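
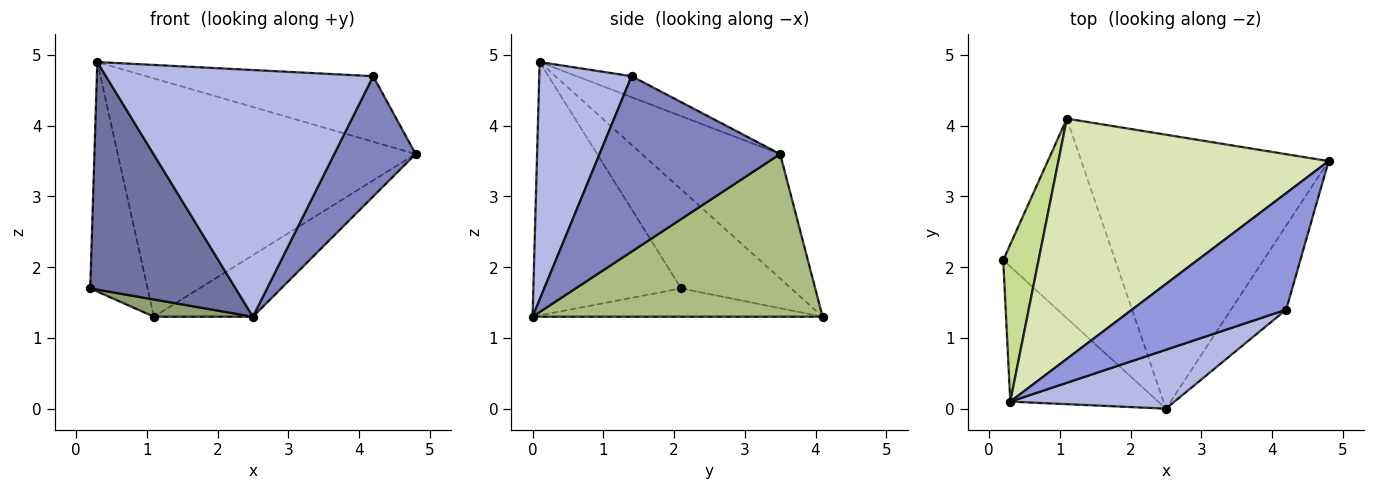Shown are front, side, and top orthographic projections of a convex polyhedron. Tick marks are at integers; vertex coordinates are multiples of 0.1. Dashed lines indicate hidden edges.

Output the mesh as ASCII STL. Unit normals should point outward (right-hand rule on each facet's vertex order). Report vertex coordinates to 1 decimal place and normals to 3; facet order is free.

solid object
 facet normal -0.658 -0.648 -0.384
  outer loop
   vertex 0.3 0.1 4.9
   vertex 0.2 2.1 1.7
   vertex 2.5 0.0 1.3
  endloop
 endfacet
 facet normal 0.876 -0.395 -0.276
  outer loop
   vertex 4.2 1.4 4.7
   vertex 2.5 0.0 1.3
   vertex 4.8 3.5 3.6
  endloop
 endfacet
 facet normal -0.118 0.487 0.865
  outer loop
   vertex 4.2 1.4 4.7
   vertex 4.8 3.5 3.6
   vertex 0.3 0.1 4.9
  endloop
 endfacet
 facet normal 0.319 -0.922 0.220
  outer loop
   vertex 4.2 1.4 4.7
   vertex 0.3 0.1 4.9
   vertex 2.5 0.0 1.3
  endloop
 endfacet
 facet normal -0.244 -0.083 -0.966
  outer loop
   vertex 1.1 4.1 1.3
   vertex 2.5 0.0 1.3
   vertex 0.2 2.1 1.7
  endloop
 endfacet
 facet normal 0.540 0.184 -0.821
  outer loop
   vertex 1.1 4.1 1.3
   vertex 4.8 3.5 3.6
   vertex 2.5 0.0 1.3
  endloop
 endfacet
 facet normal -0.845 0.441 0.302
  outer loop
   vertex 1.1 4.1 1.3
   vertex 0.2 2.1 1.7
   vertex 0.3 0.1 4.9
  endloop
 endfacet
 facet normal -0.311 0.669 0.675
  outer loop
   vertex 1.1 4.1 1.3
   vertex 0.3 0.1 4.9
   vertex 4.8 3.5 3.6
  endloop
 endfacet
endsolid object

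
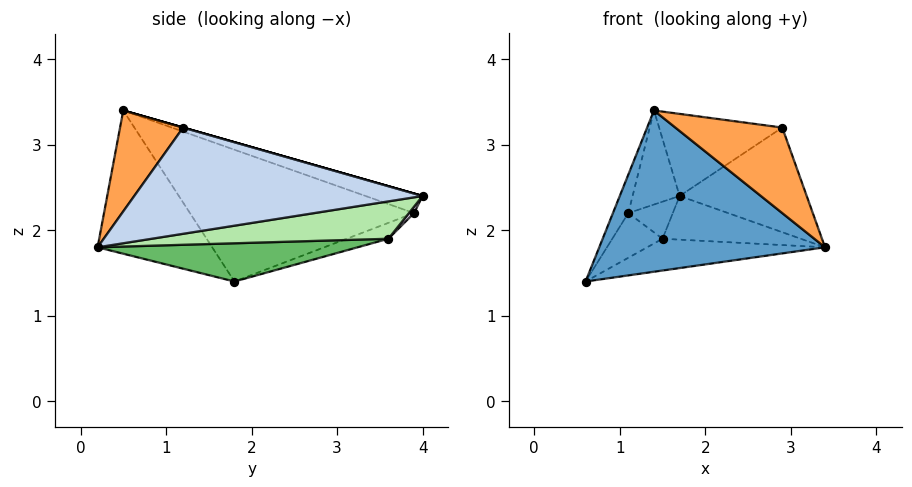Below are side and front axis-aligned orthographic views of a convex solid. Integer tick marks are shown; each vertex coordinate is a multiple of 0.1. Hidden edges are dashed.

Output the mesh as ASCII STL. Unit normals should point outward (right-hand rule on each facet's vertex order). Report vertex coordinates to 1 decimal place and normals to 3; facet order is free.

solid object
 facet normal -0.420 -0.828 -0.370
  outer loop
   vertex 1.4 0.5 3.4
   vertex 0.6 1.8 1.4
   vertex 3.4 0.2 1.8
  endloop
 endfacet
 facet normal 0.914 0.403 0.039
  outer loop
   vertex 2.9 1.2 3.2
   vertex 3.4 0.2 1.8
   vertex 1.7 4.0 2.4
  endloop
 endfacet
 facet normal 0.397 -0.674 0.623
  outer loop
   vertex 2.9 1.2 3.2
   vertex 1.4 0.5 3.4
   vertex 3.4 0.2 1.8
  endloop
 endfacet
 facet normal 0.000 0.275 0.962
  outer loop
   vertex 2.9 1.2 3.2
   vertex 1.7 4.0 2.4
   vertex 1.4 0.5 3.4
  endloop
 endfacet
 facet normal 0.226 0.154 -0.962
  outer loop
   vertex 1.5 3.6 1.9
   vertex 3.4 0.2 1.8
   vertex 0.6 1.8 1.4
  endloop
 endfacet
 facet normal 0.691 0.404 -0.599
  outer loop
   vertex 1.5 3.6 1.9
   vertex 1.7 4.0 2.4
   vertex 3.4 0.2 1.8
  endloop
 endfacet
 facet normal -0.912 0.063 0.406
  outer loop
   vertex 1.1 3.9 2.2
   vertex 0.6 1.8 1.4
   vertex 1.4 0.5 3.4
  endloop
 endfacet
 facet normal -0.346 0.285 0.894
  outer loop
   vertex 1.1 3.9 2.2
   vertex 1.4 0.5 3.4
   vertex 1.7 4.0 2.4
  endloop
 endfacet
 facet normal -0.335 0.404 -0.851
  outer loop
   vertex 1.1 3.9 2.2
   vertex 1.5 3.6 1.9
   vertex 0.6 1.8 1.4
  endloop
 endfacet
 facet normal 0.088 0.760 -0.643
  outer loop
   vertex 1.1 3.9 2.2
   vertex 1.7 4.0 2.4
   vertex 1.5 3.6 1.9
  endloop
 endfacet
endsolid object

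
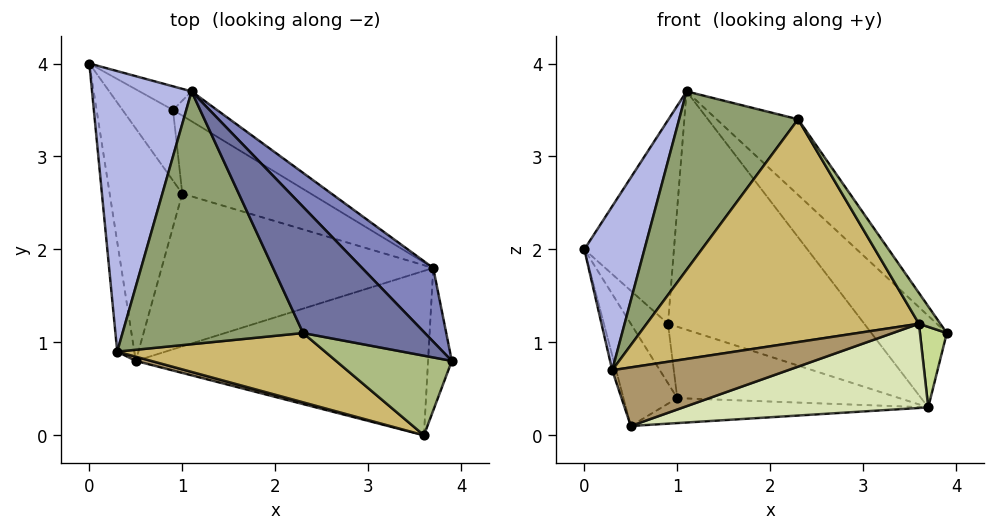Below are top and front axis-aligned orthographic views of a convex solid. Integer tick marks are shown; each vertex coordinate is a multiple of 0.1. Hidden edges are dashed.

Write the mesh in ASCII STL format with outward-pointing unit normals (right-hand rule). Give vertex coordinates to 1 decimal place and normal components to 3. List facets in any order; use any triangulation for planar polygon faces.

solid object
 facet normal 0.799 0.309 0.516
  outer loop
   vertex 2.3 1.1 3.4
   vertex 3.9 0.8 1.1
   vertex 1.1 3.7 3.7
  endloop
 endfacet
 facet normal 0.812 0.455 0.366
  outer loop
   vertex 3.7 1.8 0.3
   vertex 1.1 3.7 3.7
   vertex 3.9 0.8 1.1
  endloop
 endfacet
 facet normal -0.946 0.044 -0.322
  outer loop
   vertex 0.3 0.9 0.7
   vertex 0.0 4.0 2.0
   vertex 0.5 0.8 0.1
  endloop
 endfacet
 facet normal -0.827 -0.284 0.485
  outer loop
   vertex 0.3 0.9 0.7
   vertex 1.1 3.7 3.7
   vertex 0.0 4.0 2.0
  endloop
 endfacet
 facet normal -0.723 -0.399 0.565
  outer loop
   vertex 0.3 0.9 0.7
   vertex 2.3 1.1 3.4
   vertex 1.1 3.7 3.7
  endloop
 endfacet
 facet normal 0.786 -0.223 0.576
  outer loop
   vertex 3.6 0.0 1.2
   vertex 3.9 0.8 1.1
   vertex 2.3 1.1 3.4
  endloop
 endfacet
 facet normal 0.715 -0.344 -0.609
  outer loop
   vertex 3.6 0.0 1.2
   vertex 3.7 1.8 0.3
   vertex 3.9 0.8 1.1
  endloop
 endfacet
 facet normal 0.194 -0.447 -0.873
  outer loop
   vertex 3.6 0.0 1.2
   vertex 0.5 0.8 0.1
   vertex 3.7 1.8 0.3
  endloop
 endfacet
 facet normal -0.272 -0.960 0.069
  outer loop
   vertex 3.6 0.0 1.2
   vertex 0.3 0.9 0.7
   vertex 0.5 0.8 0.1
  endloop
 endfacet
 facet normal -0.292 -0.913 0.284
  outer loop
   vertex 3.6 0.0 1.2
   vertex 2.3 1.1 3.4
   vertex 0.3 0.9 0.7
  endloop
 endfacet
 facet normal -0.669 0.299 -0.680
  outer loop
   vertex 1.0 2.6 0.4
   vertex 0.5 0.8 0.1
   vertex 0.0 4.0 2.0
  endloop
 endfacet
 facet normal 0.011 0.161 -0.987
  outer loop
   vertex 1.0 2.6 0.4
   vertex 3.7 1.8 0.3
   vertex 0.5 0.8 0.1
  endloop
 endfacet
 facet normal 0.410 0.906 -0.105
  outer loop
   vertex 0.9 3.5 1.2
   vertex 0.0 4.0 2.0
   vertex 1.1 3.7 3.7
  endloop
 endfacet
 facet normal 0.490 0.865 -0.108
  outer loop
   vertex 0.9 3.5 1.2
   vertex 1.1 3.7 3.7
   vertex 3.7 1.8 0.3
  endloop
 endfacet
 facet normal -0.307 0.613 -0.728
  outer loop
   vertex 0.9 3.5 1.2
   vertex 1.0 2.6 0.4
   vertex 0.0 4.0 2.0
  endloop
 endfacet
 facet normal 0.170 0.665 -0.727
  outer loop
   vertex 0.9 3.5 1.2
   vertex 3.7 1.8 0.3
   vertex 1.0 2.6 0.4
  endloop
 endfacet
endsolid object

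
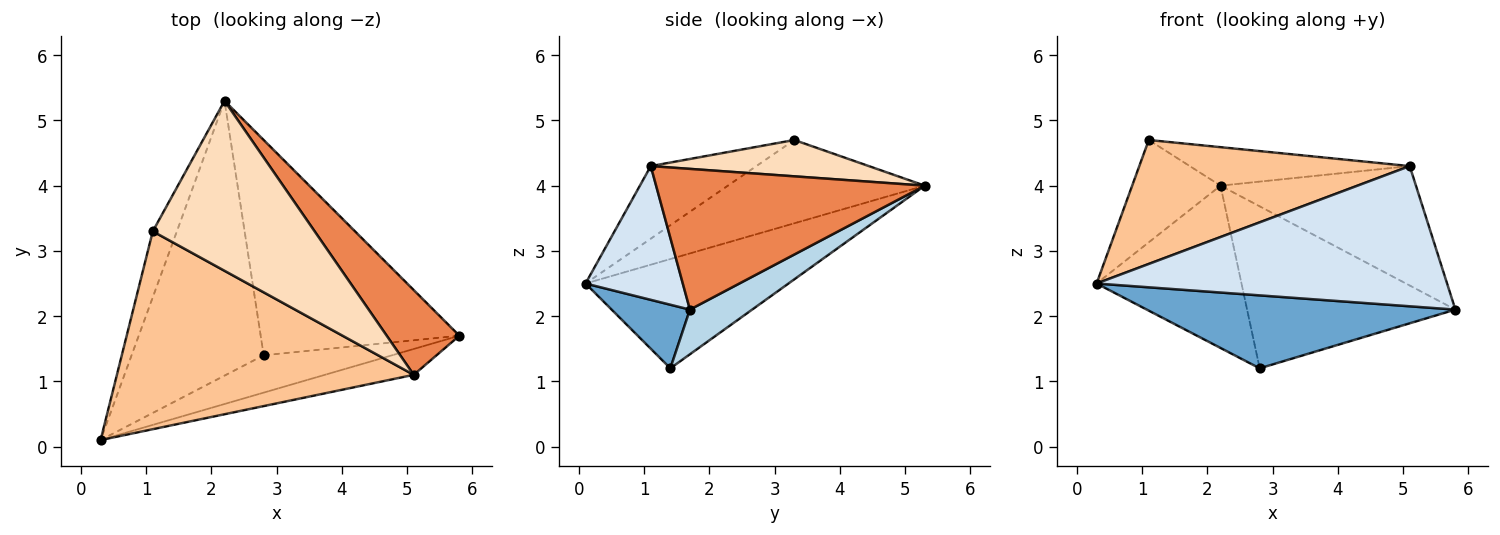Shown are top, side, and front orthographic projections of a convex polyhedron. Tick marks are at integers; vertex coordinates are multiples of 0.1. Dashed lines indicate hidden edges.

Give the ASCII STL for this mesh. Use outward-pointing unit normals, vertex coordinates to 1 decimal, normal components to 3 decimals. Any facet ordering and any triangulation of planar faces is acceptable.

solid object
 facet normal 0.220 -0.868 -0.445
  outer loop
   vertex 2.8 1.4 1.2
   vertex 5.8 1.7 2.1
   vertex 0.3 0.1 2.5
  endloop
 endfacet
 facet normal -0.580 0.414 -0.701
  outer loop
   vertex 2.8 1.4 1.2
   vertex 0.3 0.1 2.5
   vertex 2.2 5.3 4.0
  endloop
 endfacet
 facet normal 0.177 0.592 -0.786
  outer loop
   vertex 2.8 1.4 1.2
   vertex 2.2 5.3 4.0
   vertex 5.8 1.7 2.1
  endloop
 endfacet
 facet normal 0.263 -0.949 -0.175
  outer loop
   vertex 5.1 1.1 4.3
   vertex 0.3 0.1 2.5
   vertex 5.8 1.7 2.1
  endloop
 endfacet
 facet normal 0.746 0.543 0.385
  outer loop
   vertex 5.1 1.1 4.3
   vertex 5.8 1.7 2.1
   vertex 2.2 5.3 4.0
  endloop
 endfacet
 facet normal -0.882 0.396 -0.255
  outer loop
   vertex 1.1 3.3 4.7
   vertex 2.2 5.3 4.0
   vertex 0.3 0.1 2.5
  endloop
 endfacet
 facet normal -0.203 -0.520 0.830
  outer loop
   vertex 1.1 3.3 4.7
   vertex 0.3 0.1 2.5
   vertex 5.1 1.1 4.3
  endloop
 endfacet
 facet normal 0.214 0.216 0.953
  outer loop
   vertex 1.1 3.3 4.7
   vertex 5.1 1.1 4.3
   vertex 2.2 5.3 4.0
  endloop
 endfacet
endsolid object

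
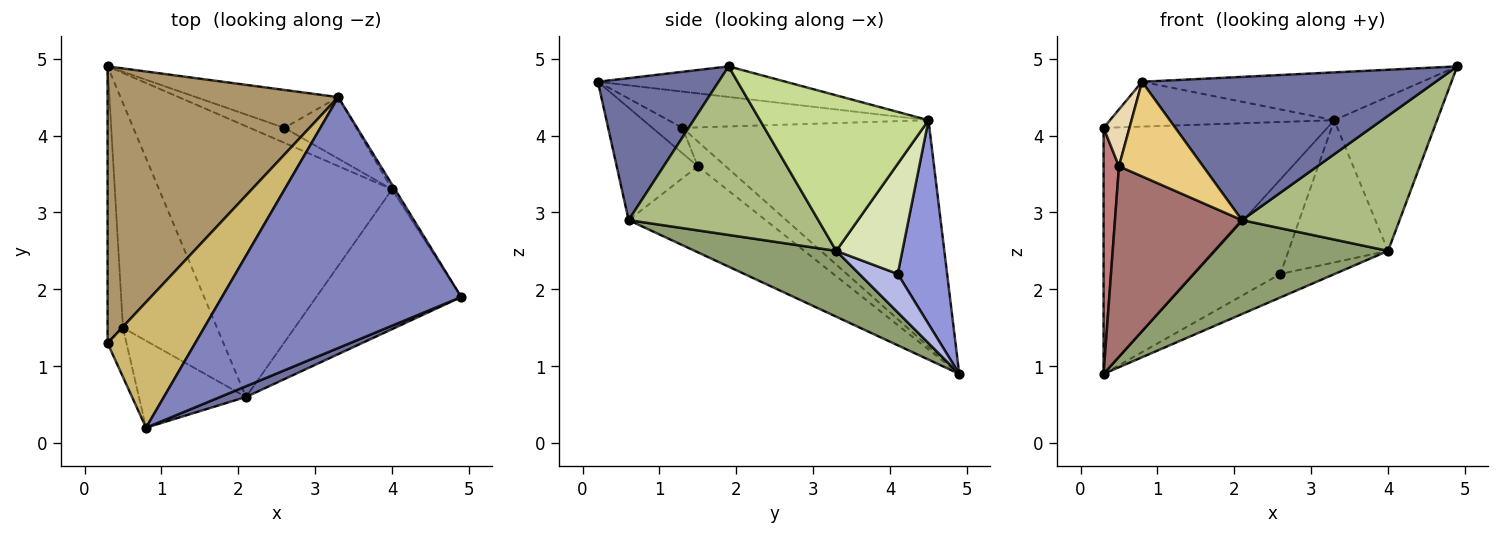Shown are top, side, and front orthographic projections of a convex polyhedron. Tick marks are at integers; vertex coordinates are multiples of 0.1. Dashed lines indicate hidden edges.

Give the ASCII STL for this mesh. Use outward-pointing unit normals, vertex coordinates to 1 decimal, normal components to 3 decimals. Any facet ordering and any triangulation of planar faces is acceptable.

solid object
 facet normal 0.379 -0.923 0.069
  outer loop
   vertex 2.1 0.6 2.9
   vertex 4.9 1.9 4.9
   vertex 0.8 0.2 4.7
  endloop
 endfacet
 facet normal -0.125 0.186 0.975
  outer loop
   vertex 3.3 4.5 4.2
   vertex 0.8 0.2 4.7
   vertex 4.9 1.9 4.9
  endloop
 endfacet
 facet normal 0.471 0.819 -0.328
  outer loop
   vertex 3.3 4.5 4.2
   vertex 2.6 4.1 2.2
   vertex 0.3 4.9 0.9
  endloop
 endfacet
 facet normal 0.513 0.724 -0.461
  outer loop
   vertex 4.0 3.3 2.5
   vertex 0.3 4.9 0.9
   vertex 2.6 4.1 2.2
  endloop
 endfacet
 facet normal 0.258 -0.317 -0.913
  outer loop
   vertex 4.0 3.3 2.5
   vertex 2.1 0.6 2.9
   vertex 0.3 4.9 0.9
  endloop
 endfacet
 facet normal 0.642 -0.533 -0.552
  outer loop
   vertex 4.0 3.3 2.5
   vertex 4.9 1.9 4.9
   vertex 2.1 0.6 2.9
  endloop
 endfacet
 facet normal 0.853 0.521 -0.016
  outer loop
   vertex 4.0 3.3 2.5
   vertex 3.3 4.5 4.2
   vertex 4.9 1.9 4.9
  endloop
 endfacet
 facet normal 0.520 0.784 -0.339
  outer loop
   vertex 4.0 3.3 2.5
   vertex 2.6 4.1 2.2
   vertex 3.3 4.5 4.2
  endloop
 endfacet
 facet normal -0.591 0.536 0.603
  outer loop
   vertex 0.3 1.3 4.1
   vertex 3.3 4.5 4.2
   vertex 0.3 4.9 0.9
  endloop
 endfacet
 facet normal -0.363 0.313 0.877
  outer loop
   vertex 0.3 1.3 4.1
   vertex 0.8 0.2 4.7
   vertex 3.3 4.5 4.2
  endloop
 endfacet
 facet normal -0.579 -0.600 -0.552
  outer loop
   vertex 0.5 1.5 3.6
   vertex 2.1 0.6 2.9
   vertex 0.8 0.2 4.7
  endloop
 endfacet
 facet normal -0.660 -0.568 -0.491
  outer loop
   vertex 0.5 1.5 3.6
   vertex 0.8 0.2 4.7
   vertex 0.3 1.3 4.1
  endloop
 endfacet
 facet normal -0.572 -0.530 -0.626
  outer loop
   vertex 0.5 1.5 3.6
   vertex 0.3 4.9 0.9
   vertex 2.1 0.6 2.9
  endloop
 endfacet
 facet normal -0.769 -0.424 -0.478
  outer loop
   vertex 0.5 1.5 3.6
   vertex 0.3 1.3 4.1
   vertex 0.3 4.9 0.9
  endloop
 endfacet
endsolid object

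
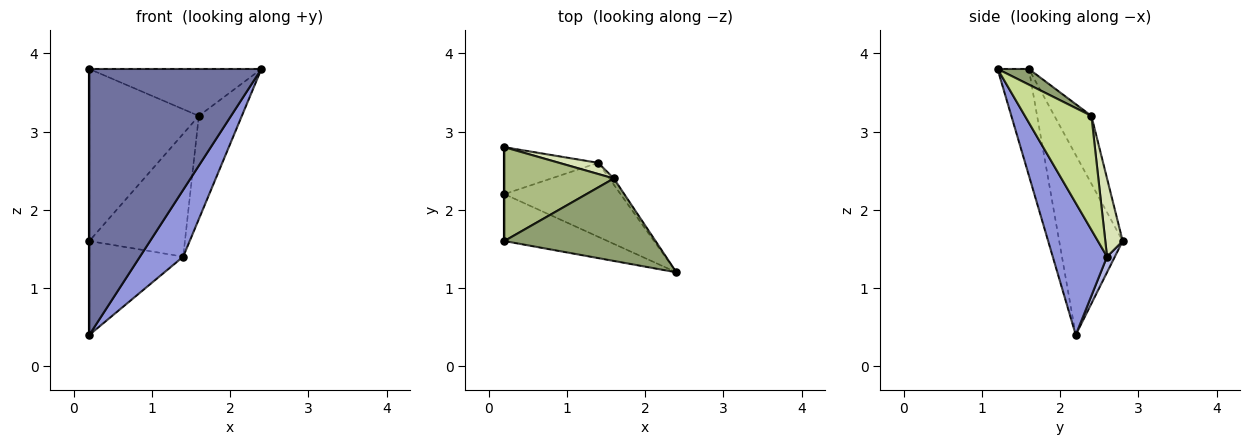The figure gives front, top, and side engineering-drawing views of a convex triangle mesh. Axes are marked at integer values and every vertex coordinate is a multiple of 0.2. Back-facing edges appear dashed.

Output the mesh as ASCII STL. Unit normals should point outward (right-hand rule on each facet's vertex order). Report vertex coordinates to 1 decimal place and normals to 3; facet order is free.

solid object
 facet normal -0.176 -0.969 -0.171
  outer loop
   vertex 0.2 2.2 0.4
   vertex 2.4 1.2 3.8
   vertex 0.2 1.6 3.8
  endloop
 endfacet
 facet normal -1.000 0.000 0.000
  outer loop
   vertex 0.2 2.2 0.4
   vertex 0.2 1.6 3.8
   vertex 0.2 2.8 1.6
  endloop
 endfacet
 facet normal 0.644 -0.513 -0.568
  outer loop
   vertex 1.4 2.6 1.4
   vertex 2.4 1.2 3.8
   vertex 0.2 2.2 0.4
  endloop
 endfacet
 facet normal 0.074 0.892 -0.446
  outer loop
   vertex 1.4 2.6 1.4
   vertex 0.2 2.2 0.4
   vertex 0.2 2.8 1.6
  endloop
 endfacet
 facet normal 0.090 0.493 0.866
  outer loop
   vertex 1.6 2.4 3.2
   vertex 0.2 1.6 3.8
   vertex 2.4 1.2 3.8
  endloop
 endfacet
 facet normal -0.284 0.842 0.459
  outer loop
   vertex 1.6 2.4 3.2
   vertex 0.2 2.8 1.6
   vertex 0.2 1.6 3.8
  endloop
 endfacet
 facet normal 0.839 0.543 -0.033
  outer loop
   vertex 1.6 2.4 3.2
   vertex 2.4 1.2 3.8
   vertex 1.4 2.6 1.4
  endloop
 endfacet
 facet normal 0.178 0.980 0.089
  outer loop
   vertex 1.6 2.4 3.2
   vertex 1.4 2.6 1.4
   vertex 0.2 2.8 1.6
  endloop
 endfacet
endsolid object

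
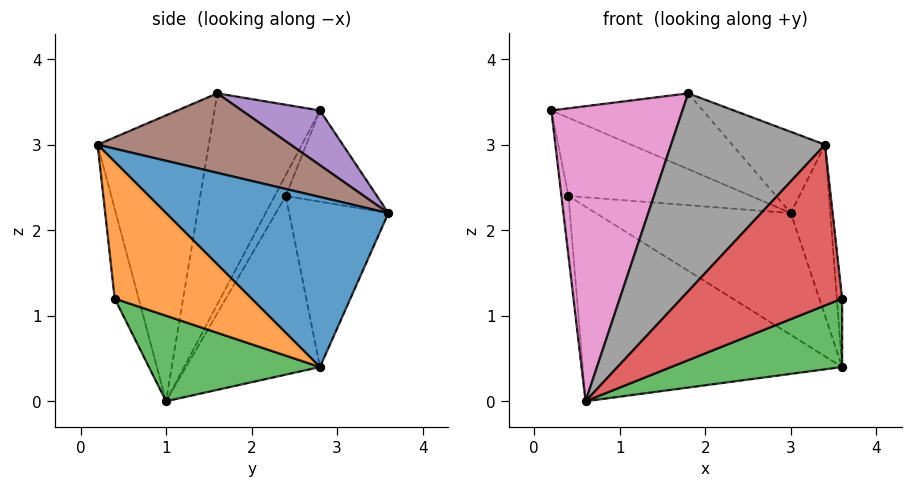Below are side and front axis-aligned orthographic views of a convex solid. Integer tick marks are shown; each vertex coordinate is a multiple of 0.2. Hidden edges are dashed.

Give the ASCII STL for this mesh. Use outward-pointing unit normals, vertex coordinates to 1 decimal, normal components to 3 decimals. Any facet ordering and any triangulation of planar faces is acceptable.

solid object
 facet normal 0.955 0.170 0.243
  outer loop
   vertex 3.0 3.6 2.2
   vertex 3.4 0.2 3.0
   vertex 3.6 2.8 0.4
  endloop
 endfacet
 facet normal 0.993 0.038 0.115
  outer loop
   vertex 3.6 0.4 1.2
   vertex 3.6 2.8 0.4
   vertex 3.4 0.2 3.0
  endloop
 endfacet
 facet normal 0.302 -0.302 -0.905
  outer loop
   vertex 3.6 0.4 1.2
   vertex 0.6 1.0 0.0
   vertex 3.6 2.8 0.4
  endloop
 endfacet
 facet normal -0.146 -0.981 -0.125
  outer loop
   vertex 3.6 0.4 1.2
   vertex 3.4 0.2 3.0
   vertex 0.6 1.0 0.0
  endloop
 endfacet
 facet normal 0.236 0.458 0.857
  outer loop
   vertex 1.8 1.6 3.6
   vertex 3.0 3.6 2.2
   vertex 0.2 2.8 3.4
  endloop
 endfacet
 facet normal 0.526 0.253 0.812
  outer loop
   vertex 1.8 1.6 3.6
   vertex 3.4 0.2 3.0
   vertex 3.0 3.6 2.2
  endloop
 endfacet
 facet normal -0.594 -0.738 0.321
  outer loop
   vertex 1.8 1.6 3.6
   vertex 0.2 2.8 3.4
   vertex 0.6 1.0 0.0
  endloop
 endfacet
 facet normal -0.556 -0.770 0.314
  outer loop
   vertex 1.8 1.6 3.6
   vertex 0.6 1.0 0.0
   vertex 3.4 0.2 3.0
  endloop
 endfacet
 facet normal -0.401 0.776 -0.486
  outer loop
   vertex 0.4 2.4 2.4
   vertex 3.6 2.8 0.4
   vertex 0.6 1.0 0.0
  endloop
 endfacet
 facet normal -0.398 0.782 -0.480
  outer loop
   vertex 0.4 2.4 2.4
   vertex 3.0 3.6 2.2
   vertex 3.6 2.8 0.4
  endloop
 endfacet
 facet normal -0.788 0.501 -0.358
  outer loop
   vertex 0.4 2.4 2.4
   vertex 0.6 1.0 0.0
   vertex 0.2 2.8 3.4
  endloop
 endfacet
 facet normal -0.408 0.816 -0.408
  outer loop
   vertex 0.4 2.4 2.4
   vertex 0.2 2.8 3.4
   vertex 3.0 3.6 2.2
  endloop
 endfacet
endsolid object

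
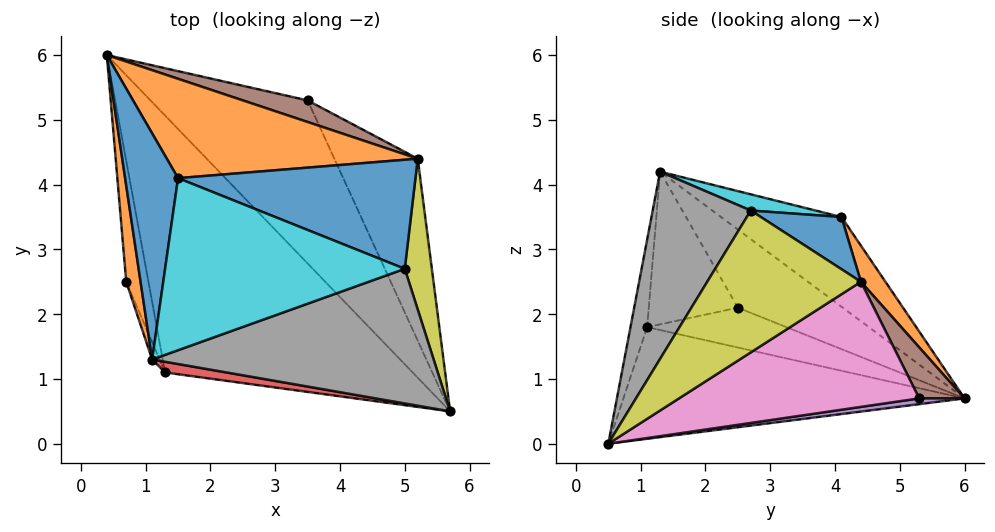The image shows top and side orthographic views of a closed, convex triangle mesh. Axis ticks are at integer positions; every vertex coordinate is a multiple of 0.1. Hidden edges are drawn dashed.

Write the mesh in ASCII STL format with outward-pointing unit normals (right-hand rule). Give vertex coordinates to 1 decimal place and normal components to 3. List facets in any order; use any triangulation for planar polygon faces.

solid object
 facet normal -0.836 0.243 0.493
  outer loop
   vertex 1.5 4.1 3.5
   vertex 0.4 6.0 0.7
   vertex 1.1 1.3 4.2
  endloop
 endfacet
 facet normal 0.078 0.839 0.539
  outer loop
   vertex 5.2 4.4 2.5
   vertex 0.4 6.0 0.7
   vertex 1.5 4.1 3.5
  endloop
 endfacet
 facet normal -0.396 -0.270 -0.878
  outer loop
   vertex 1.3 1.1 1.8
   vertex 0.4 6.0 0.7
   vertex 5.7 0.5 0.0
  endloop
 endfacet
 facet normal -0.105 -0.992 0.074
  outer loop
   vertex 1.3 1.1 1.8
   vertex 5.7 0.5 0.0
   vertex 1.1 1.3 4.2
  endloop
 endfacet
 facet normal 0.036 0.160 -0.986
  outer loop
   vertex 3.5 5.3 0.7
   vertex 5.7 0.5 0.0
   vertex 0.4 6.0 0.7
  endloop
 endfacet
 facet normal 0.212 0.939 0.269
  outer loop
   vertex 3.5 5.3 0.7
   vertex 0.4 6.0 0.7
   vertex 5.2 4.4 2.5
  endloop
 endfacet
 facet normal 0.755 0.420 -0.504
  outer loop
   vertex 3.5 5.3 0.7
   vertex 5.2 4.4 2.5
   vertex 5.7 0.5 0.0
  endloop
 endfacet
 facet normal 0.357 -0.765 0.537
  outer loop
   vertex 5.0 2.7 3.6
   vertex 1.1 1.3 4.2
   vertex 5.7 0.5 0.0
  endloop
 endfacet
 facet normal 0.982 0.006 0.187
  outer loop
   vertex 5.0 2.7 3.6
   vertex 5.7 0.5 0.0
   vertex 5.2 4.4 2.5
  endloop
 endfacet
 facet normal 0.066 0.233 0.970
  outer loop
   vertex 5.0 2.7 3.6
   vertex 1.5 4.1 3.5
   vertex 1.1 1.3 4.2
  endloop
 endfacet
 facet normal 0.184 0.519 0.835
  outer loop
   vertex 5.0 2.7 3.6
   vertex 5.2 4.4 2.5
   vertex 1.5 4.1 3.5
  endloop
 endfacet
 facet normal -0.984 -0.012 0.180
  outer loop
   vertex 0.7 2.5 2.1
   vertex 1.1 1.3 4.2
   vertex 0.4 6.0 0.7
  endloop
 endfacet
 facet normal -0.843 -0.260 -0.471
  outer loop
   vertex 0.7 2.5 2.1
   vertex 0.4 6.0 0.7
   vertex 1.3 1.1 1.8
  endloop
 endfacet
 facet normal -0.922 -0.385 -0.045
  outer loop
   vertex 0.7 2.5 2.1
   vertex 1.3 1.1 1.8
   vertex 1.1 1.3 4.2
  endloop
 endfacet
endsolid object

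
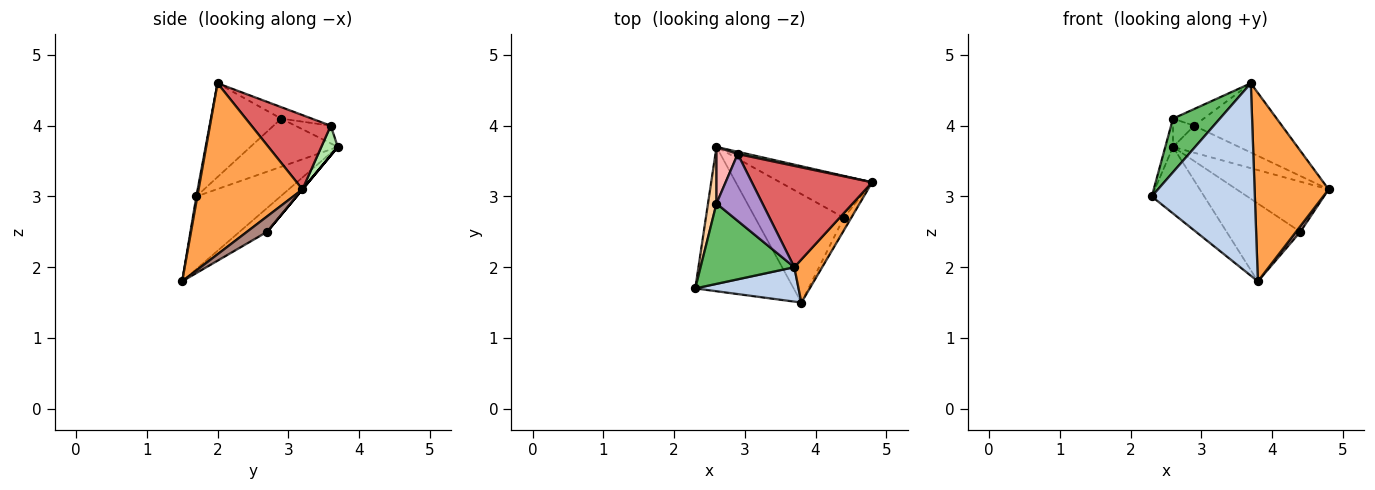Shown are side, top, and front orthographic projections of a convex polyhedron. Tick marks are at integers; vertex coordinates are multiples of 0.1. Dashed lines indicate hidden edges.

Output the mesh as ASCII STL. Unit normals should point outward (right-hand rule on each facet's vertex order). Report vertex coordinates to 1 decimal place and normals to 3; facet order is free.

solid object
 facet normal -0.557 0.348 -0.754
  outer loop
   vertex 3.8 1.5 1.8
   vertex 2.3 1.7 3.0
   vertex 2.6 3.7 3.7
  endloop
 endfacet
 facet normal 0.010 -0.984 0.176
  outer loop
   vertex 3.8 1.5 1.8
   vertex 3.7 2.0 4.6
   vertex 2.3 1.7 3.0
  endloop
 endfacet
 facet normal 0.807 -0.575 0.132
  outer loop
   vertex 3.8 1.5 1.8
   vertex 4.8 3.2 3.1
   vertex 3.7 2.0 4.6
  endloop
 endfacet
 facet normal -0.981 0.087 0.173
  outer loop
   vertex 2.6 2.9 4.1
   vertex 2.6 3.7 3.7
   vertex 2.3 1.7 3.0
  endloop
 endfacet
 facet normal -0.640 -0.426 0.640
  outer loop
   vertex 2.6 2.9 4.1
   vertex 2.3 1.7 3.0
   vertex 3.7 2.0 4.6
  endloop
 endfacet
 facet normal 0.242 0.967 0.081
  outer loop
   vertex 2.9 3.6 4.0
   vertex 4.8 3.2 3.1
   vertex 2.6 3.7 3.7
  endloop
 endfacet
 facet normal 0.454 0.503 0.735
  outer loop
   vertex 2.9 3.6 4.0
   vertex 3.7 2.0 4.6
   vertex 4.8 3.2 3.1
  endloop
 endfacet
 facet normal -0.598 0.359 0.717
  outer loop
   vertex 2.9 3.6 4.0
   vertex 2.6 3.7 3.7
   vertex 2.6 2.9 4.1
  endloop
 endfacet
 facet normal -0.236 0.236 0.943
  outer loop
   vertex 2.9 3.6 4.0
   vertex 2.6 2.9 4.1
   vertex 3.7 2.0 4.6
  endloop
 endfacet
 facet normal 0.000 0.768 -0.640
  outer loop
   vertex 4.4 2.7 2.5
   vertex 2.6 3.7 3.7
   vertex 4.8 3.2 3.1
  endloop
 endfacet
 facet normal 0.883 -0.191 -0.429
  outer loop
   vertex 4.4 2.7 2.5
   vertex 4.8 3.2 3.1
   vertex 3.8 1.5 1.8
  endloop
 endfacet
 facet normal -0.213 0.570 -0.794
  outer loop
   vertex 4.4 2.7 2.5
   vertex 3.8 1.5 1.8
   vertex 2.6 3.7 3.7
  endloop
 endfacet
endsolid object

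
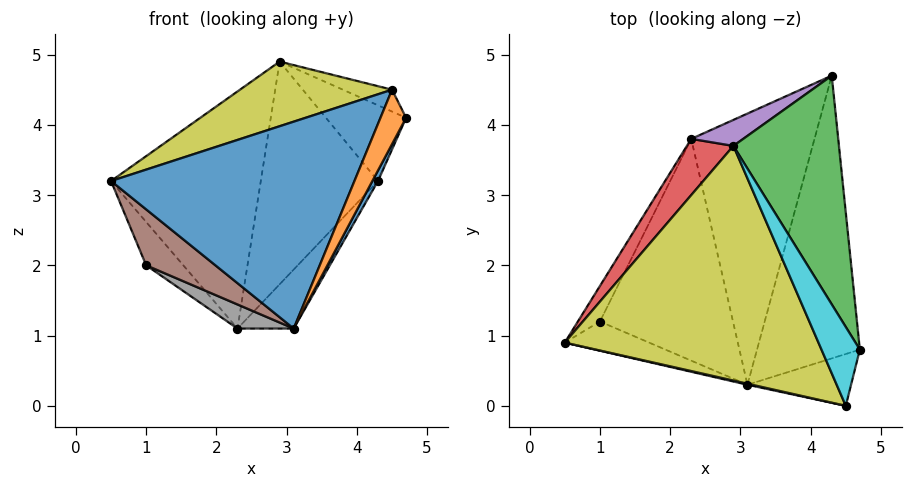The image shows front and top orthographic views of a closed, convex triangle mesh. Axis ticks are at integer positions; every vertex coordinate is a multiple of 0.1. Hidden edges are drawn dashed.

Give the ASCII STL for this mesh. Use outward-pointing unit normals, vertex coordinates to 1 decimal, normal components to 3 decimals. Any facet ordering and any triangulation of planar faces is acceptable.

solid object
 facet normal 0.883 -0.017 -0.468
  outer loop
   vertex 3.1 0.3 1.1
   vertex 4.3 4.7 3.2
   vertex 4.7 0.8 4.1
  endloop
 endfacet
 facet normal 0.681 0.156 -0.715
  outer loop
   vertex 2.3 3.8 1.1
   vertex 4.3 4.7 3.2
   vertex 3.1 0.3 1.1
  endloop
 endfacet
 facet normal 0.680 0.230 0.696
  outer loop
   vertex 2.9 3.7 4.9
   vertex 4.7 0.8 4.1
   vertex 4.3 4.7 3.2
  endloop
 endfacet
 facet normal -0.792 0.594 0.141
  outer loop
   vertex 2.9 3.7 4.9
   vertex 2.3 3.8 1.1
   vertex 0.5 0.9 3.2
  endloop
 endfacet
 facet normal -0.494 0.863 0.101
  outer loop
   vertex 2.9 3.7 4.9
   vertex 4.3 4.7 3.2
   vertex 2.3 3.8 1.1
  endloop
 endfacet
 facet normal -0.501 -0.768 -0.400
  outer loop
   vertex 1.0 1.2 2.0
   vertex 3.1 0.3 1.1
   vertex 0.5 0.9 3.2
  endloop
 endfacet
 facet normal -0.893 0.348 -0.285
  outer loop
   vertex 1.0 1.2 2.0
   vertex 0.5 0.9 3.2
   vertex 2.3 3.8 1.1
  endloop
 endfacet
 facet normal -0.427 -0.098 -0.899
  outer loop
   vertex 1.0 1.2 2.0
   vertex 2.3 3.8 1.1
   vertex 3.1 0.3 1.1
  endloop
 endfacet
 facet normal -0.350 -0.249 0.903
  outer loop
   vertex 4.5 0.0 4.5
   vertex 2.9 3.7 4.9
   vertex 0.5 0.9 3.2
  endloop
 endfacet
 facet normal 0.651 0.203 0.731
  outer loop
   vertex 4.5 0.0 4.5
   vertex 4.7 0.8 4.1
   vertex 2.9 3.7 4.9
  endloop
 endfacet
 facet normal -0.221 -0.975 0.005
  outer loop
   vertex 4.5 0.0 4.5
   vertex 0.5 0.9 3.2
   vertex 3.1 0.3 1.1
  endloop
 endfacet
 facet normal 0.835 -0.398 -0.379
  outer loop
   vertex 4.5 0.0 4.5
   vertex 3.1 0.3 1.1
   vertex 4.7 0.8 4.1
  endloop
 endfacet
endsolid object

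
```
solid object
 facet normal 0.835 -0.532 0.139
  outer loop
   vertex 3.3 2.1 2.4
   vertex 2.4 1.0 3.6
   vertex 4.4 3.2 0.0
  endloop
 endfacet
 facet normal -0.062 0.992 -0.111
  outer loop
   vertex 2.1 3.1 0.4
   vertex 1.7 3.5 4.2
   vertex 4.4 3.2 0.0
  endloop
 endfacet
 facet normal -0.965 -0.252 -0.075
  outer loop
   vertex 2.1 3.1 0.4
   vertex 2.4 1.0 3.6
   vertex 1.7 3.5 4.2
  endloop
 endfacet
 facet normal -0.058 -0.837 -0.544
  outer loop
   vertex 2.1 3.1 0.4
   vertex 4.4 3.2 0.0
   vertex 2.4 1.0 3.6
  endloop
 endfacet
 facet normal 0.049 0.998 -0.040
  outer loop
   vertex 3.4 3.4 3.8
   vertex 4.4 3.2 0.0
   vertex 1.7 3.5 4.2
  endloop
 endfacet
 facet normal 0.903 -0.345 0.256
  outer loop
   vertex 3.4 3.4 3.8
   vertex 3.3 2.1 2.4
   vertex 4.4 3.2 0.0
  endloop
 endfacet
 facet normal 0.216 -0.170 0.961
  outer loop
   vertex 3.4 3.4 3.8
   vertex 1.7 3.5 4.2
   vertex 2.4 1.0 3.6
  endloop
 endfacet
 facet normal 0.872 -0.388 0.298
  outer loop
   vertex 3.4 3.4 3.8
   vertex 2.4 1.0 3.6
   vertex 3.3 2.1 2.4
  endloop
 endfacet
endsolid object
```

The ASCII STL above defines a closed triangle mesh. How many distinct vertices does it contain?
6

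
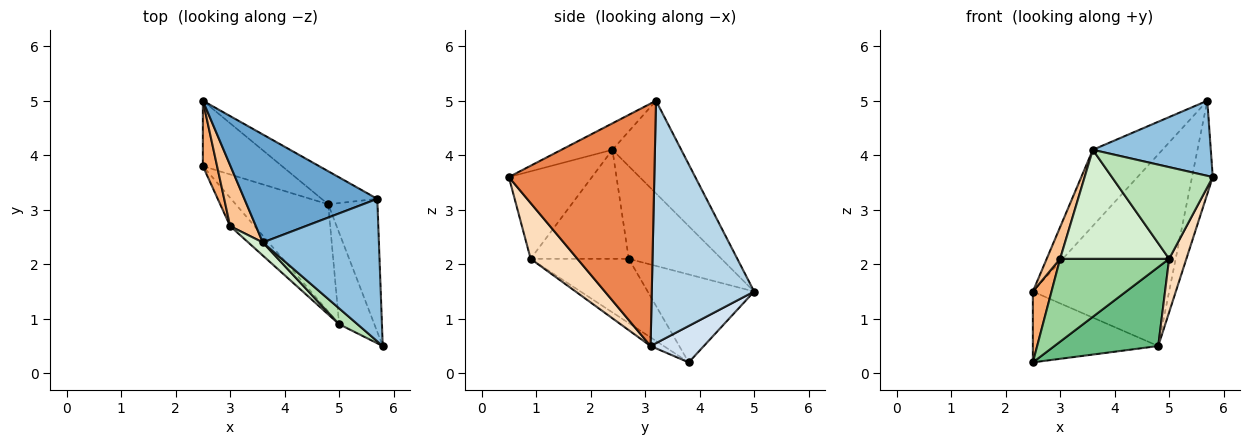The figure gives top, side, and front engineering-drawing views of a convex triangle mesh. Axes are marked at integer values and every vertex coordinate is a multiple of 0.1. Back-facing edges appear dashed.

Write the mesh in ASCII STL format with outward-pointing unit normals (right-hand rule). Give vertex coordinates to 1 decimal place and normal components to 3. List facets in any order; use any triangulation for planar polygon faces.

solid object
 facet normal -0.495 0.501 0.710
  outer loop
   vertex 3.6 2.4 4.1
   vertex 5.7 3.2 5.0
   vertex 2.5 5.0 1.5
  endloop
 endfacet
 facet normal -0.198 -0.457 0.867
  outer loop
   vertex 3.6 2.4 4.1
   vertex 5.8 0.5 3.6
   vertex 5.7 3.2 5.0
  endloop
 endfacet
 facet normal 0.595 0.792 -0.137
  outer loop
   vertex 4.8 3.1 0.5
   vertex 2.5 5.0 1.5
   vertex 5.7 3.2 5.0
  endloop
 endfacet
 facet normal 0.298 0.701 -0.647
  outer loop
   vertex 4.8 3.1 0.5
   vertex 2.5 3.8 0.2
   vertex 2.5 5.0 1.5
  endloop
 endfacet
 facet normal 0.971 0.138 -0.197
  outer loop
   vertex 4.8 3.1 0.5
   vertex 5.7 3.2 5.0
   vertex 5.8 0.5 3.6
  endloop
 endfacet
 facet normal -0.973 -0.170 0.157
  outer loop
   vertex 3.0 2.7 2.1
   vertex 2.5 5.0 1.5
   vertex 2.5 3.8 0.2
  endloop
 endfacet
 facet normal -0.954 -0.138 0.266
  outer loop
   vertex 3.0 2.7 2.1
   vertex 3.6 2.4 4.1
   vertex 2.5 5.0 1.5
  endloop
 endfacet
 facet normal 0.807 -0.297 -0.510
  outer loop
   vertex 5.0 0.9 2.1
   vertex 4.8 3.1 0.5
   vertex 5.8 0.5 3.6
  endloop
 endfacet
 facet normal -0.075 -0.591 -0.803
  outer loop
   vertex 5.0 0.9 2.1
   vertex 2.5 3.8 0.2
   vertex 4.8 3.1 0.5
  endloop
 endfacet
 facet normal -0.648 -0.720 -0.246
  outer loop
   vertex 5.0 0.9 2.1
   vertex 3.0 2.7 2.1
   vertex 2.5 3.8 0.2
  endloop
 endfacet
 facet normal -0.630 -0.765 0.132
  outer loop
   vertex 5.0 0.9 2.1
   vertex 5.8 0.5 3.6
   vertex 3.6 2.4 4.1
  endloop
 endfacet
 facet normal -0.666 -0.740 0.089
  outer loop
   vertex 5.0 0.9 2.1
   vertex 3.6 2.4 4.1
   vertex 3.0 2.7 2.1
  endloop
 endfacet
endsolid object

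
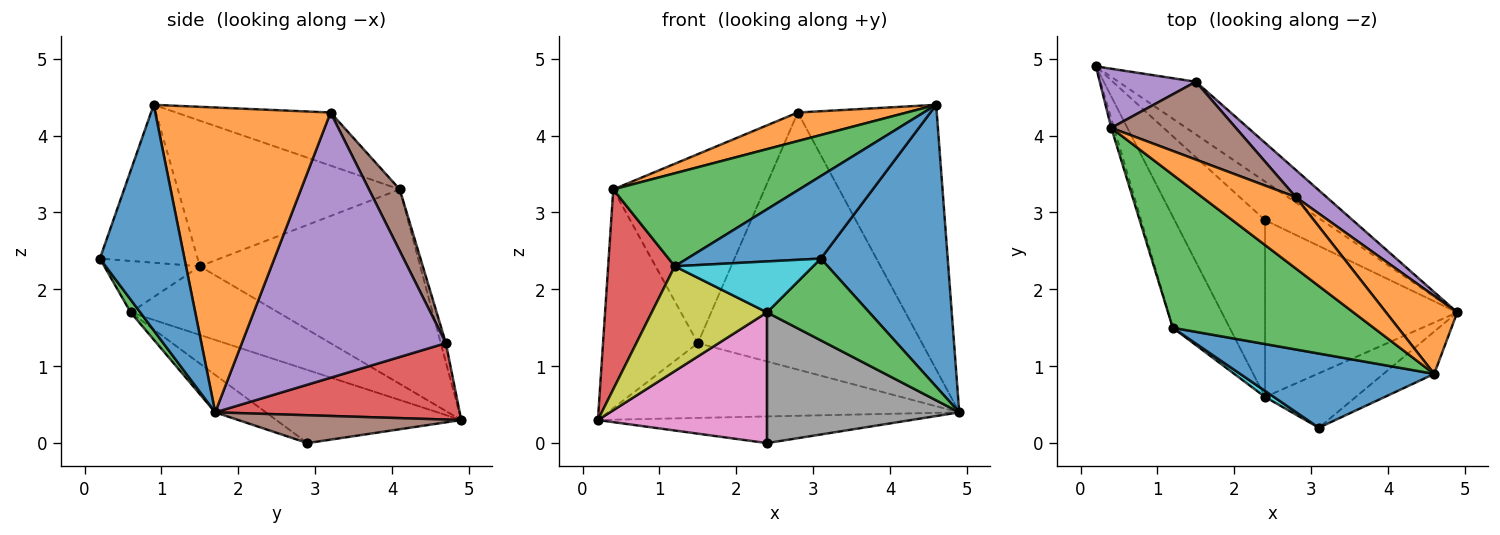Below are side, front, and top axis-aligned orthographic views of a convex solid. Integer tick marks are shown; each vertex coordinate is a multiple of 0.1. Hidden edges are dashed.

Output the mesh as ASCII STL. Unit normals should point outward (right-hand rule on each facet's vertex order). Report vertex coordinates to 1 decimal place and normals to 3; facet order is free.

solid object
 facet normal 0.550 -0.826 -0.124
  outer loop
   vertex 4.6 0.9 4.4
   vertex 3.1 0.2 2.4
   vertex 4.9 1.7 0.4
  endloop
 endfacet
 facet normal 0.771 0.611 0.180
  outer loop
   vertex 2.8 3.2 4.3
   vertex 4.6 0.9 4.4
   vertex 4.9 1.7 0.4
  endloop
 endfacet
 facet normal 0.078 -0.830 -0.552
  outer loop
   vertex 2.4 0.6 1.7
   vertex 4.9 1.7 0.4
   vertex 3.1 0.2 2.4
  endloop
 endfacet
 facet normal 0.494 0.711 -0.501
  outer loop
   vertex 1.5 4.7 1.3
   vertex 4.9 1.7 0.4
   vertex 0.2 4.9 0.3
  endloop
 endfacet
 facet normal 0.671 0.737 0.078
  outer loop
   vertex 1.5 4.7 1.3
   vertex 2.8 3.2 4.3
   vertex 4.9 1.7 0.4
  endloop
 endfacet
 facet normal 0.375 0.527 -0.763
  outer loop
   vertex 2.4 2.9 0.0
   vertex 0.2 4.9 0.3
   vertex 4.9 1.7 0.4
  endloop
 endfacet
 facet normal -0.545 -0.498 -0.674
  outer loop
   vertex 2.4 2.9 0.0
   vertex 2.4 0.6 1.7
   vertex 0.2 4.9 0.3
  endloop
 endfacet
 facet normal -0.155 -0.587 -0.794
  outer loop
   vertex 2.4 2.9 0.0
   vertex 4.9 1.7 0.4
   vertex 2.4 0.6 1.7
  endloop
 endfacet
 facet normal -0.660 -0.516 -0.547
  outer loop
   vertex 1.2 1.5 2.3
   vertex 0.2 4.9 0.3
   vertex 2.4 0.6 1.7
  endloop
 endfacet
 facet normal -0.565 -0.819 0.097
  outer loop
   vertex 1.2 1.5 2.3
   vertex 2.4 0.6 1.7
   vertex 3.1 0.2 2.4
  endloop
 endfacet
 facet normal -0.478 -0.653 0.587
  outer loop
   vertex 1.2 1.5 2.3
   vertex 3.1 0.2 2.4
   vertex 4.6 0.9 4.4
  endloop
 endfacet
 facet normal -0.466 -0.329 0.822
  outer loop
   vertex 0.4 4.1 3.3
   vertex 4.6 0.9 4.4
   vertex 2.8 3.2 4.3
  endloop
 endfacet
 facet normal -0.527 -0.441 0.726
  outer loop
   vertex 0.4 4.1 3.3
   vertex 1.2 1.5 2.3
   vertex 4.6 0.9 4.4
  endloop
 endfacet
 facet normal -0.957 -0.289 -0.013
  outer loop
   vertex 0.4 4.1 3.3
   vertex 0.2 4.9 0.3
   vertex 1.2 1.5 2.3
  endloop
 endfacet
 facet normal -0.052 0.964 0.261
  outer loop
   vertex 0.4 4.1 3.3
   vertex 1.5 4.7 1.3
   vertex 0.2 4.9 0.3
  endloop
 endfacet
 facet normal 0.185 0.909 0.374
  outer loop
   vertex 0.4 4.1 3.3
   vertex 2.8 3.2 4.3
   vertex 1.5 4.7 1.3
  endloop
 endfacet
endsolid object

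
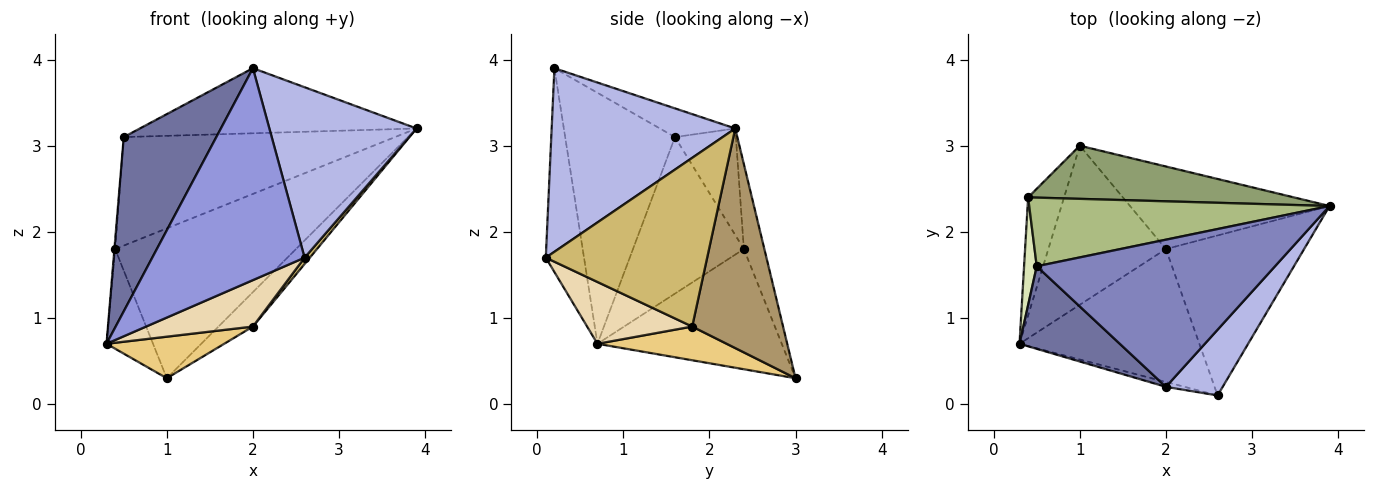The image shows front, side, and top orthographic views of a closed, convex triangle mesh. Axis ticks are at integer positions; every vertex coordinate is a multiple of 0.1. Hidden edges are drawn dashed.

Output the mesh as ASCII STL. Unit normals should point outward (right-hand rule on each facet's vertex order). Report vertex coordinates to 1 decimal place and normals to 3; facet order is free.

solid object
 facet normal -0.731 -0.616 0.292
  outer loop
   vertex 0.5 1.6 3.1
   vertex 0.3 0.7 0.7
   vertex 2.0 0.2 3.9
  endloop
 endfacet
 facet normal -0.110 0.402 0.909
  outer loop
   vertex 0.5 1.6 3.1
   vertex 2.0 0.2 3.9
   vertex 3.9 2.3 3.2
  endloop
 endfacet
 facet normal -0.243 -0.970 -0.022
  outer loop
   vertex 2.6 0.1 1.7
   vertex 2.0 0.2 3.9
   vertex 0.3 0.7 0.7
  endloop
 endfacet
 facet normal 0.758 -0.608 0.234
  outer loop
   vertex 2.6 0.1 1.7
   vertex 3.9 2.3 3.2
   vertex 2.0 0.2 3.9
  endloop
 endfacet
 facet normal -0.106 0.937 0.332
  outer loop
   vertex 0.4 2.4 1.8
   vertex 3.9 2.3 3.2
   vertex 1.0 3.0 0.3
  endloop
 endfacet
 facet normal -0.186 0.830 0.525
  outer loop
   vertex 0.4 2.4 1.8
   vertex 0.5 1.6 3.1
   vertex 3.9 2.3 3.2
  endloop
 endfacet
 facet normal -0.931 0.235 -0.279
  outer loop
   vertex 0.4 2.4 1.8
   vertex 1.0 3.0 0.3
   vertex 0.3 0.7 0.7
  endloop
 endfacet
 facet normal -0.997 0.006 0.081
  outer loop
   vertex 0.4 2.4 1.8
   vertex 0.3 0.7 0.7
   vertex 0.5 1.6 3.1
  endloop
 endfacet
 facet normal 0.713 0.270 -0.647
  outer loop
   vertex 2.0 1.8 0.9
   vertex 1.0 3.0 0.3
   vertex 3.9 2.3 3.2
  endloop
 endfacet
 facet normal 0.773 -0.025 -0.633
  outer loop
   vertex 2.0 1.8 0.9
   vertex 3.9 2.3 3.2
   vertex 2.6 0.1 1.7
  endloop
 endfacet
 facet normal 0.267 -0.243 -0.932
  outer loop
   vertex 2.0 1.8 0.9
   vertex 0.3 0.7 0.7
   vertex 1.0 3.0 0.3
  endloop
 endfacet
 facet normal 0.309 -0.314 -0.898
  outer loop
   vertex 2.0 1.8 0.9
   vertex 2.6 0.1 1.7
   vertex 0.3 0.7 0.7
  endloop
 endfacet
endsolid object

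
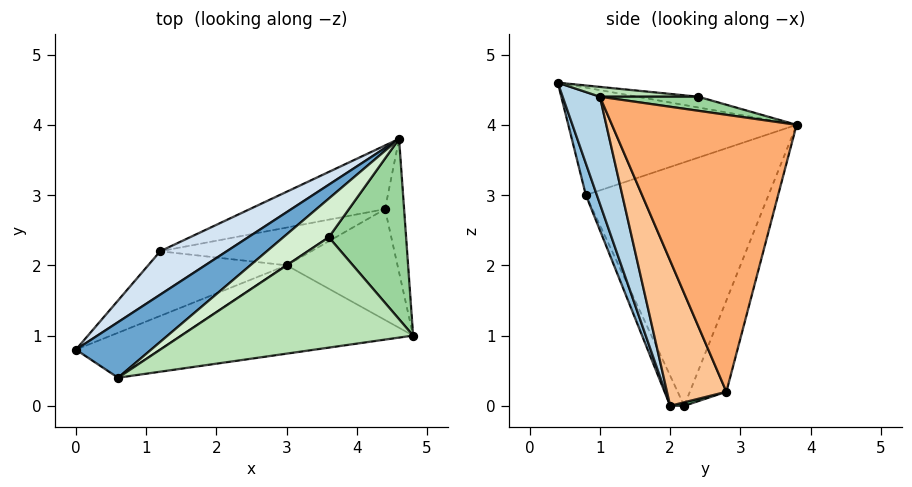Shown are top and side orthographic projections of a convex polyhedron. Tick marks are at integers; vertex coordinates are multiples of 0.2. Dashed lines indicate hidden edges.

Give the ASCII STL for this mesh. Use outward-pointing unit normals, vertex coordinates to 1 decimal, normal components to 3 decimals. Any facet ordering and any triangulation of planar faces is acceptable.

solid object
 facet normal -0.561 0.729 0.393
  outer loop
   vertex 0.6 0.4 4.6
   vertex 4.6 3.8 4.0
   vertex 0.0 0.8 3.0
  endloop
 endfacet
 facet normal 0.104 -0.955 -0.278
  outer loop
   vertex 0.6 0.4 4.6
   vertex 0.0 0.8 3.0
   vertex 3.0 2.0 0.0
  endloop
 endfacet
 facet normal 0.124 -0.955 -0.268
  outer loop
   vertex 0.6 0.4 4.6
   vertex 3.0 2.0 0.0
   vertex 4.8 1.0 4.4
  endloop
 endfacet
 facet normal -0.563 0.812 0.154
  outer loop
   vertex 1.2 2.2 0.0
   vertex 0.0 0.8 3.0
   vertex 4.6 3.8 4.0
  endloop
 endfacet
 facet normal -0.098 -0.886 -0.453
  outer loop
   vertex 1.2 2.2 0.0
   vertex 3.0 2.0 0.0
   vertex 0.0 0.8 3.0
  endloop
 endfacet
 facet normal 0.996 0.061 -0.069
  outer loop
   vertex 4.4 2.8 0.2
   vertex 4.6 3.8 4.0
   vertex 4.8 1.0 4.4
  endloop
 endfacet
 facet normal 0.499 -0.778 -0.381
  outer loop
   vertex 4.4 2.8 0.2
   vertex 4.8 1.0 4.4
   vertex 3.0 2.0 0.0
  endloop
 endfacet
 facet normal -0.164 0.956 -0.243
  outer loop
   vertex 4.4 2.8 0.2
   vertex 1.2 2.2 0.0
   vertex 4.6 3.8 4.0
  endloop
 endfacet
 facet normal 0.023 0.205 -0.979
  outer loop
   vertex 4.4 2.8 0.2
   vertex 3.0 2.0 0.0
   vertex 1.2 2.2 0.0
  endloop
 endfacet
 facet normal 0.177 0.152 0.973
  outer loop
   vertex 3.6 2.4 4.4
   vertex 4.8 1.0 4.4
   vertex 4.6 3.8 4.0
  endloop
 endfacet
 facet normal 0.042 0.036 0.998
  outer loop
   vertex 3.6 2.4 4.4
   vertex 0.6 0.4 4.6
   vertex 4.8 1.0 4.4
  endloop
 endfacet
 facet normal -0.210 0.405 0.890
  outer loop
   vertex 3.6 2.4 4.4
   vertex 4.6 3.8 4.0
   vertex 0.6 0.4 4.6
  endloop
 endfacet
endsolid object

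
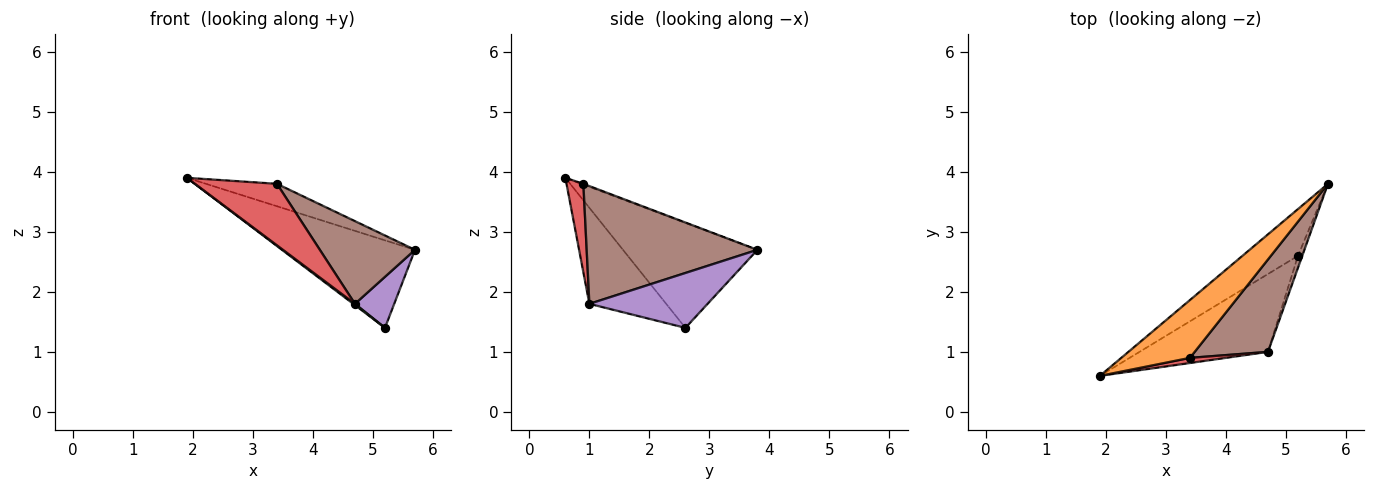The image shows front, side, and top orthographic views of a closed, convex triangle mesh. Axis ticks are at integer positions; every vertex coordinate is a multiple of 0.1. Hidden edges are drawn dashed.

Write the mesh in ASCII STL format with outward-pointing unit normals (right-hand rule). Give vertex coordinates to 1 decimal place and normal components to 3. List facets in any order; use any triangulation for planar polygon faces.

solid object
 facet normal -0.665 0.658 -0.352
  outer loop
   vertex 5.2 2.6 1.4
   vertex 1.9 0.6 3.9
   vertex 5.7 3.8 2.7
  endloop
 endfacet
 facet normal -0.010 0.362 0.932
  outer loop
   vertex 3.4 0.9 3.8
   vertex 5.7 3.8 2.7
   vertex 1.9 0.6 3.9
  endloop
 endfacet
 facet normal -0.599 -0.013 -0.801
  outer loop
   vertex 4.7 1.0 1.8
   vertex 1.9 0.6 3.9
   vertex 5.2 2.6 1.4
  endloop
 endfacet
 facet normal 0.201 -0.976 0.082
  outer loop
   vertex 4.7 1.0 1.8
   vertex 3.4 0.9 3.8
   vertex 1.9 0.6 3.9
  endloop
 endfacet
 facet normal 0.946 -0.314 -0.074
  outer loop
   vertex 4.7 1.0 1.8
   vertex 5.2 2.6 1.4
   vertex 5.7 3.8 2.7
  endloop
 endfacet
 facet normal 0.768 -0.428 0.478
  outer loop
   vertex 4.7 1.0 1.8
   vertex 5.7 3.8 2.7
   vertex 3.4 0.9 3.8
  endloop
 endfacet
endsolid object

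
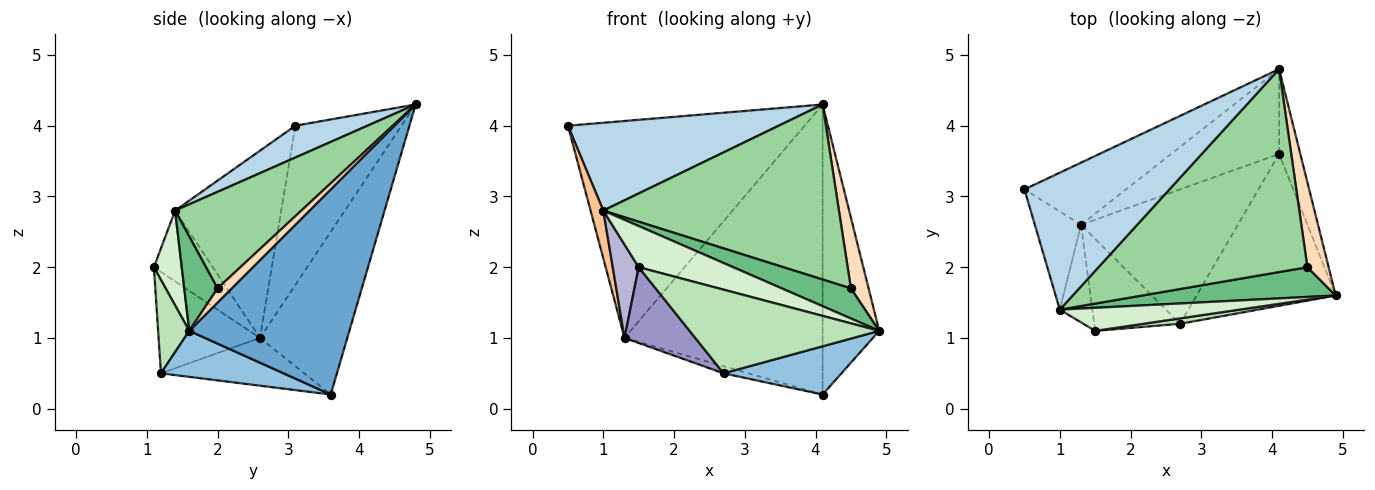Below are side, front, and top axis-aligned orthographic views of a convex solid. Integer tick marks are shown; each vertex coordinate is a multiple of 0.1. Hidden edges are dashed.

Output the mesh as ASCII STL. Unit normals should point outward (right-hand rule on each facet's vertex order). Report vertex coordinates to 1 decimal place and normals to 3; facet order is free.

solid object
 facet normal 0.938 0.332 -0.097
  outer loop
   vertex 4.1 3.6 0.2
   vertex 4.1 4.8 4.3
   vertex 4.9 1.6 1.1
  endloop
 endfacet
 facet normal 0.300 -0.289 -0.909
  outer loop
   vertex 2.7 1.2 0.5
   vertex 4.1 3.6 0.2
   vertex 4.9 1.6 1.1
  endloop
 endfacet
 facet normal 0.182 -0.531 0.828
  outer loop
   vertex 1.0 1.4 2.8
   vertex 4.1 4.8 4.3
   vertex 0.5 3.1 4.0
  endloop
 endfacet
 facet normal -0.291 0.050 -0.955
  outer loop
   vertex 1.3 2.6 1.0
   vertex 4.1 3.6 0.2
   vertex 2.7 1.2 0.5
  endloop
 endfacet
 facet normal -0.396 0.883 -0.253
  outer loop
   vertex 1.3 2.6 1.0
   vertex 0.5 3.1 4.0
   vertex 4.1 4.8 4.3
  endloop
 endfacet
 facet normal -0.390 0.884 -0.259
  outer loop
   vertex 1.3 2.6 1.0
   vertex 4.1 4.8 4.3
   vertex 4.1 3.6 0.2
  endloop
 endfacet
 facet normal -0.964 -0.116 -0.238
  outer loop
   vertex 1.3 2.6 1.0
   vertex 1.0 1.4 2.8
   vertex 0.5 3.1 4.0
  endloop
 endfacet
 facet normal 0.456 -0.570 0.684
  outer loop
   vertex 4.5 2.0 1.7
   vertex 4.9 1.6 1.1
   vertex 4.1 4.8 4.3
  endloop
 endfacet
 facet normal 0.324 -0.673 0.665
  outer loop
   vertex 4.5 2.0 1.7
   vertex 1.0 1.4 2.8
   vertex 4.9 1.6 1.1
  endloop
 endfacet
 facet normal 0.330 -0.616 0.715
  outer loop
   vertex 4.5 2.0 1.7
   vertex 4.1 4.8 4.3
   vertex 1.0 1.4 2.8
  endloop
 endfacet
 facet normal 0.162 -0.985 0.064
  outer loop
   vertex 1.5 1.1 2.0
   vertex 2.7 1.2 0.5
   vertex 4.9 1.6 1.1
  endloop
 endfacet
 facet normal 0.249 -0.845 0.473
  outer loop
   vertex 1.5 1.1 2.0
   vertex 4.9 1.6 1.1
   vertex 1.0 1.4 2.8
  endloop
 endfacet
 facet normal -0.674 -0.470 -0.570
  outer loop
   vertex 1.5 1.1 2.0
   vertex 1.3 2.6 1.0
   vertex 2.7 1.2 0.5
  endloop
 endfacet
 facet normal -0.844 -0.371 -0.388
  outer loop
   vertex 1.5 1.1 2.0
   vertex 1.0 1.4 2.8
   vertex 1.3 2.6 1.0
  endloop
 endfacet
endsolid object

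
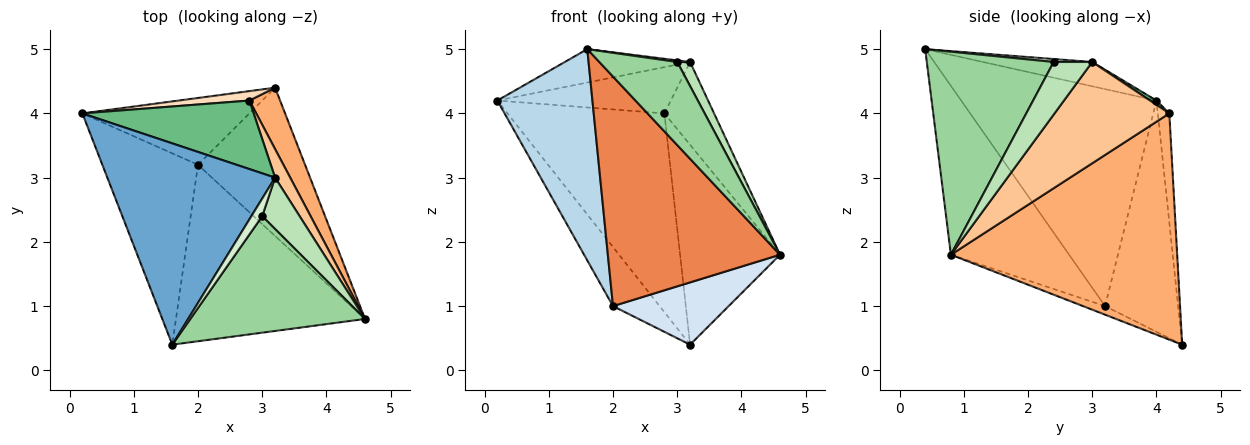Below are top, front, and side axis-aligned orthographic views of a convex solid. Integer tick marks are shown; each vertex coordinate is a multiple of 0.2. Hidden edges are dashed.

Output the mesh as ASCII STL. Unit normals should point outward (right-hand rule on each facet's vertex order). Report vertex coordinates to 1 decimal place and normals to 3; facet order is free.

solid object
 facet normal -0.141 0.162 0.977
  outer loop
   vertex 3.2 3.0 4.8
   vertex 0.2 4.0 4.2
   vertex 1.6 0.4 5.0
  endloop
 endfacet
 facet normal -0.720 0.460 -0.520
  outer loop
   vertex 2.0 3.2 1.0
   vertex 0.2 4.0 4.2
   vertex 3.2 4.4 0.4
  endloop
 endfacet
 facet normal -0.836 -0.407 -0.368
  outer loop
   vertex 2.0 3.2 1.0
   vertex 1.6 0.4 5.0
   vertex 0.2 4.0 4.2
  endloop
 endfacet
 facet normal -0.074 -0.386 -0.919
  outer loop
   vertex 2.0 3.2 1.0
   vertex 3.2 4.4 0.4
   vertex 4.6 0.8 1.8
  endloop
 endfacet
 facet normal -0.478 -0.696 -0.535
  outer loop
   vertex 2.0 3.2 1.0
   vertex 4.6 0.8 1.8
   vertex 1.6 0.4 5.0
  endloop
 endfacet
 facet normal 0.908 0.401 0.123
  outer loop
   vertex 2.8 4.2 4.0
   vertex 4.6 0.8 1.8
   vertex 3.2 4.4 0.4
  endloop
 endfacet
 facet normal 0.909 0.394 0.136
  outer loop
   vertex 2.8 4.2 4.0
   vertex 3.2 3.0 4.8
   vertex 4.6 0.8 1.8
  endloop
 endfacet
 facet normal -0.073 0.996 0.047
  outer loop
   vertex 2.8 4.2 4.0
   vertex 3.2 4.4 0.4
   vertex 0.2 4.0 4.2
  endloop
 endfacet
 facet normal 0.021 0.559 0.829
  outer loop
   vertex 2.8 4.2 4.0
   vertex 0.2 4.0 4.2
   vertex 3.2 3.0 4.8
  endloop
 endfacet
 facet normal 0.687 -0.422 0.591
  outer loop
   vertex 3.0 2.4 4.8
   vertex 1.6 0.4 5.0
   vertex 4.6 0.8 1.8
  endloop
 endfacet
 facet normal 0.786 -0.262 0.559
  outer loop
   vertex 3.0 2.4 4.8
   vertex 4.6 0.8 1.8
   vertex 3.2 3.0 4.8
  endloop
 endfacet
 facet normal 0.262 -0.087 0.961
  outer loop
   vertex 3.0 2.4 4.8
   vertex 3.2 3.0 4.8
   vertex 1.6 0.4 5.0
  endloop
 endfacet
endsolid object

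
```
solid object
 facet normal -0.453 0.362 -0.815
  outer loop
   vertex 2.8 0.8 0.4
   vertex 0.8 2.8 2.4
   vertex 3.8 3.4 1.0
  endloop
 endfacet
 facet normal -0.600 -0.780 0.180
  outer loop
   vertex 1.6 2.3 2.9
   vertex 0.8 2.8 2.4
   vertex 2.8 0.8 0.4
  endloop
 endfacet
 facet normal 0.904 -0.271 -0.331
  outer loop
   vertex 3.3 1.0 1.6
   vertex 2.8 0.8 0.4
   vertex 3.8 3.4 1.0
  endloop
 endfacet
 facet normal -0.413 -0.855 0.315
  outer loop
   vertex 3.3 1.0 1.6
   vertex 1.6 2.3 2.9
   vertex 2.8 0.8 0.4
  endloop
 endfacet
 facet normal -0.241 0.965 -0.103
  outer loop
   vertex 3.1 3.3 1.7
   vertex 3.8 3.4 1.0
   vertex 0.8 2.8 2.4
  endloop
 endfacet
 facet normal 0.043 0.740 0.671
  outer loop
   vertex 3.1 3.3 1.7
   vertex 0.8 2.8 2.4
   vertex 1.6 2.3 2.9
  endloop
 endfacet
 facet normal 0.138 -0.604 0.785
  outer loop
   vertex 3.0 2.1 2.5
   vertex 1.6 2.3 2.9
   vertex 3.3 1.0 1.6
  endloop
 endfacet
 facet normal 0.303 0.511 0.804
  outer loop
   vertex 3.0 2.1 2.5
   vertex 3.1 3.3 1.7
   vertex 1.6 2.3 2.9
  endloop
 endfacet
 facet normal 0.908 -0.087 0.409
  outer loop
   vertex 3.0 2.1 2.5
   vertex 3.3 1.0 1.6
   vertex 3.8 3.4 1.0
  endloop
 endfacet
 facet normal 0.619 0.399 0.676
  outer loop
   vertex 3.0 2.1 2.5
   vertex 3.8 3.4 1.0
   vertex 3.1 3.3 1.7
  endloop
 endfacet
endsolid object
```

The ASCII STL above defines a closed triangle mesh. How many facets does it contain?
10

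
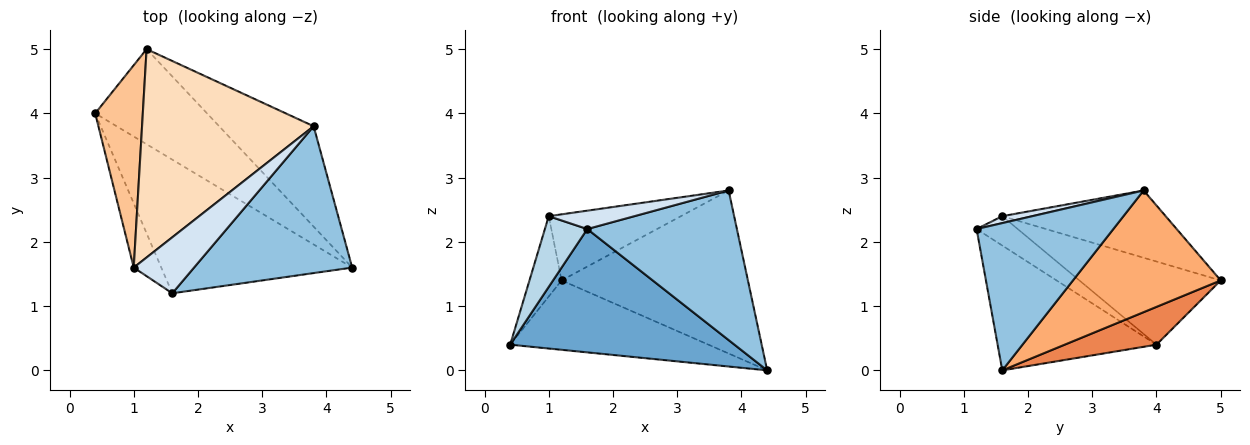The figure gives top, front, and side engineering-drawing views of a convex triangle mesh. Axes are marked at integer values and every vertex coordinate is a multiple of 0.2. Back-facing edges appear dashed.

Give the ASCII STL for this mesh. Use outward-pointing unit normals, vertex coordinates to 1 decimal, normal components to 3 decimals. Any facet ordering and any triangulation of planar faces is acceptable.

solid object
 facet normal -0.433 -0.611 -0.662
  outer loop
   vertex 1.6 1.2 2.2
   vertex 0.4 4.0 0.4
   vertex 4.4 1.6 0.0
  endloop
 endfacet
 facet normal 0.546 -0.598 0.587
  outer loop
   vertex 3.8 3.8 2.8
   vertex 1.6 1.2 2.2
   vertex 4.4 1.6 0.0
  endloop
 endfacet
 facet normal -0.583 -0.601 -0.547
  outer loop
   vertex 1.0 1.6 2.4
   vertex 0.4 4.0 0.4
   vertex 1.6 1.2 2.2
  endloop
 endfacet
 facet normal 0.108 -0.310 0.945
  outer loop
   vertex 1.0 1.6 2.4
   vertex 1.6 1.2 2.2
   vertex 3.8 3.8 2.8
  endloop
 endfacet
 facet normal 0.263 0.569 -0.779
  outer loop
   vertex 1.2 5.0 1.4
   vertex 4.4 1.6 0.0
   vertex 0.4 4.0 0.4
  endloop
 endfacet
 facet normal 0.560 0.706 -0.435
  outer loop
   vertex 1.2 5.0 1.4
   vertex 3.8 3.8 2.8
   vertex 4.4 1.6 0.0
  endloop
 endfacet
 facet normal -0.851 0.193 0.488
  outer loop
   vertex 1.2 5.0 1.4
   vertex 0.4 4.0 0.4
   vertex 1.0 1.6 2.4
  endloop
 endfacet
 facet normal -0.350 0.283 0.893
  outer loop
   vertex 1.2 5.0 1.4
   vertex 1.0 1.6 2.4
   vertex 3.8 3.8 2.8
  endloop
 endfacet
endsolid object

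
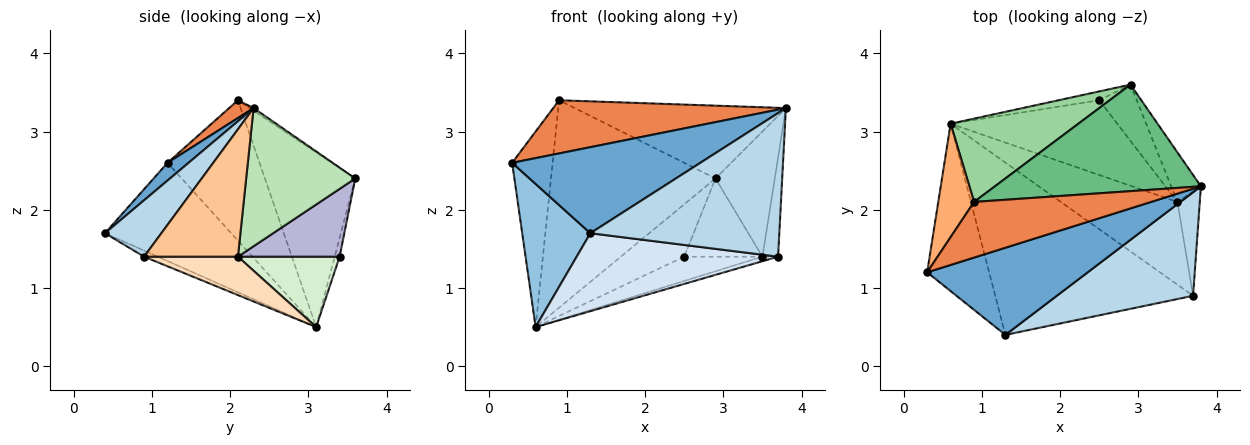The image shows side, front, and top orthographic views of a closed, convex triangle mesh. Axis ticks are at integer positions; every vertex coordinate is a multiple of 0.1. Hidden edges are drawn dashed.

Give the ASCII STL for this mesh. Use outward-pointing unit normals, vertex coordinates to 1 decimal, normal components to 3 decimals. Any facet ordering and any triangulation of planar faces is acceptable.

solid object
 facet normal 0.078 -0.700 0.709
  outer loop
   vertex 1.3 0.4 1.7
   vertex 3.8 2.3 3.3
   vertex 0.3 1.2 2.6
  endloop
 endfacet
 facet normal -0.769 -0.415 -0.486
  outer loop
   vertex 1.3 0.4 1.7
   vertex 0.3 1.2 2.6
   vertex 0.6 3.1 0.5
  endloop
 endfacet
 facet normal 0.235 -0.788 0.568
  outer loop
   vertex 3.7 0.9 1.4
   vertex 3.8 2.3 3.3
   vertex 1.3 0.4 1.7
  endloop
 endfacet
 facet normal -0.028 -0.412 -0.911
  outer loop
   vertex 3.7 0.9 1.4
   vertex 1.3 0.4 1.7
   vertex 0.6 3.1 0.5
  endloop
 endfacet
 facet normal 0.072 -0.689 0.721
  outer loop
   vertex 0.9 2.1 3.4
   vertex 0.3 1.2 2.6
   vertex 3.8 2.3 3.3
  endloop
 endfacet
 facet normal -0.891 0.392 0.227
  outer loop
   vertex 0.9 2.1 3.4
   vertex 0.6 3.1 0.5
   vertex 0.3 1.2 2.6
  endloop
 endfacet
 facet normal 0.972 0.162 -0.171
  outer loop
   vertex 3.5 2.1 1.4
   vertex 3.8 2.3 3.3
   vertex 3.7 0.9 1.4
  endloop
 endfacet
 facet normal 0.312 0.052 -0.949
  outer loop
   vertex 3.5 2.1 1.4
   vertex 3.7 0.9 1.4
   vertex 0.6 3.1 0.5
  endloop
 endfacet
 facet normal -0.010 0.564 0.826
  outer loop
   vertex 2.9 3.6 2.4
   vertex 0.9 2.1 3.4
   vertex 3.8 2.3 3.3
  endloop
 endfacet
 facet normal -0.454 0.827 0.332
  outer loop
   vertex 2.9 3.6 2.4
   vertex 0.6 3.1 0.5
   vertex 0.9 2.1 3.4
  endloop
 endfacet
 facet normal 0.863 0.469 -0.186
  outer loop
   vertex 2.9 3.6 2.4
   vertex 3.8 2.3 3.3
   vertex 3.5 2.1 1.4
  endloop
 endfacet
 facet normal 0.373 0.287 -0.883
  outer loop
   vertex 2.5 3.4 1.4
   vertex 3.5 2.1 1.4
   vertex 0.6 3.1 0.5
  endloop
 endfacet
 facet normal -0.077 0.983 -0.166
  outer loop
   vertex 2.5 3.4 1.4
   vertex 0.6 3.1 0.5
   vertex 2.9 3.6 2.4
  endloop
 endfacet
 facet normal 0.726 0.558 -0.402
  outer loop
   vertex 2.5 3.4 1.4
   vertex 2.9 3.6 2.4
   vertex 3.5 2.1 1.4
  endloop
 endfacet
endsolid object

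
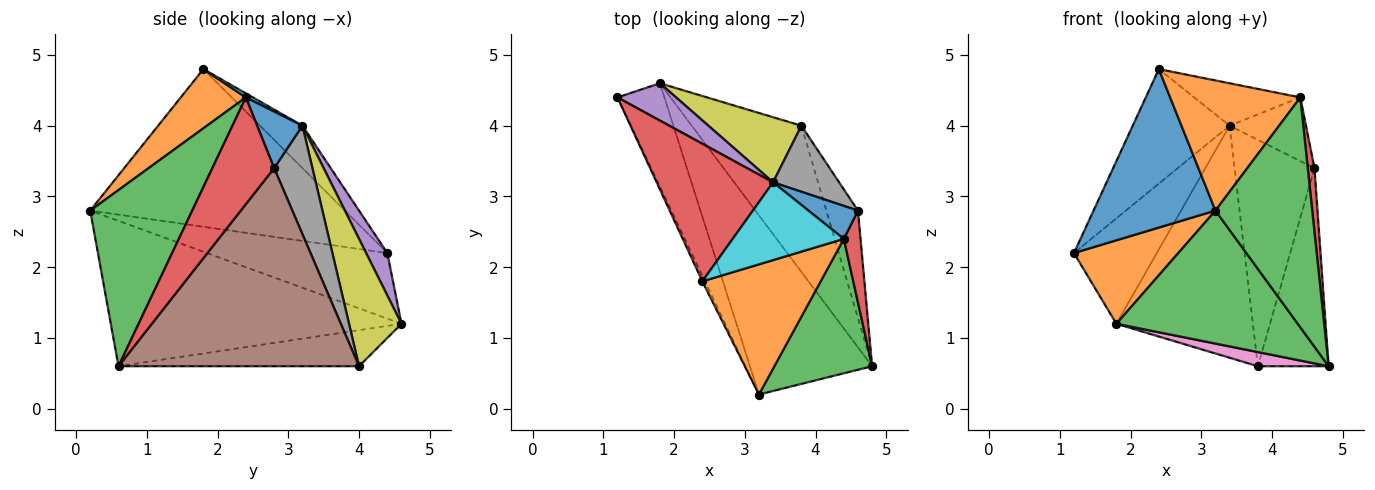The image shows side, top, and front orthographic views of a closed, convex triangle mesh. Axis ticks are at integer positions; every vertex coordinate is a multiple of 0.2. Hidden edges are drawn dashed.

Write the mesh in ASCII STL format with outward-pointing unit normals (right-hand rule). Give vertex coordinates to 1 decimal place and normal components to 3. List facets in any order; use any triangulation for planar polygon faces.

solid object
 facet normal -0.902 -0.432 -0.015
  outer loop
   vertex 2.4 1.8 4.8
   vertex 1.2 4.4 2.2
   vertex 3.2 0.2 2.8
  endloop
 endfacet
 facet normal -0.736 -0.426 -0.527
  outer loop
   vertex 1.8 4.6 1.2
   vertex 3.2 0.2 2.8
   vertex 1.2 4.4 2.2
  endloop
 endfacet
 facet normal -0.691 -0.431 -0.581
  outer loop
   vertex 1.8 4.6 1.2
   vertex 4.8 0.6 0.6
   vertex 3.2 0.2 2.8
  endloop
 endfacet
 facet normal -0.270 0.616 0.740
  outer loop
   vertex 3.4 3.2 4.0
   vertex 1.2 4.4 2.2
   vertex 2.4 1.8 4.8
  endloop
 endfacet
 facet normal 0.235 0.916 0.324
  outer loop
   vertex 3.4 3.2 4.0
   vertex 1.8 4.6 1.2
   vertex 1.2 4.4 2.2
  endloop
 endfacet
 facet normal 0.948 0.279 -0.151
  outer loop
   vertex 3.8 4.0 0.6
   vertex 4.6 2.8 3.4
   vertex 4.8 0.6 0.6
  endloop
 endfacet
 facet normal -0.311 -0.092 -0.946
  outer loop
   vertex 3.8 4.0 0.6
   vertex 4.8 0.6 0.6
   vertex 1.8 4.6 1.2
  endloop
 endfacet
 facet normal 0.418 0.872 0.254
  outer loop
   vertex 3.8 4.0 0.6
   vertex 3.4 3.2 4.0
   vertex 4.6 2.8 3.4
  endloop
 endfacet
 facet normal 0.347 0.903 0.253
  outer loop
   vertex 3.8 4.0 0.6
   vertex 1.8 4.6 1.2
   vertex 3.4 3.2 4.0
  endloop
 endfacet
 facet normal 0.032 0.479 0.877
  outer loop
   vertex 4.4 2.4 4.4
   vertex 3.4 3.2 4.0
   vertex 2.4 1.8 4.8
  endloop
 endfacet
 facet normal 0.466 0.786 0.407
  outer loop
   vertex 4.4 2.4 4.4
   vertex 4.6 2.8 3.4
   vertex 3.4 3.2 4.0
  endloop
 endfacet
 facet normal 0.333 -0.667 0.667
  outer loop
   vertex 4.4 2.4 4.4
   vertex 2.4 1.8 4.8
   vertex 3.2 0.2 2.8
  endloop
 endfacet
 facet normal 0.673 -0.639 0.373
  outer loop
   vertex 4.4 2.4 4.4
   vertex 3.2 0.2 2.8
   vertex 4.8 0.6 0.6
  endloop
 endfacet
 facet normal 0.982 -0.107 0.154
  outer loop
   vertex 4.4 2.4 4.4
   vertex 4.8 0.6 0.6
   vertex 4.6 2.8 3.4
  endloop
 endfacet
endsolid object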